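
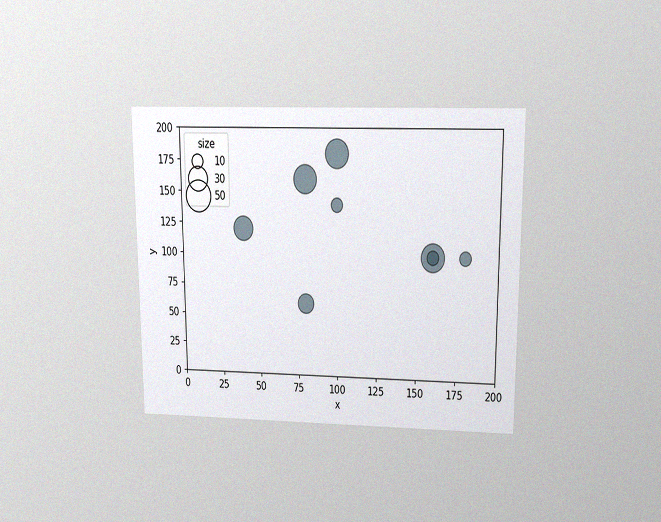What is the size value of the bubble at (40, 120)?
30

The chart is viewed slightly from above, with some photo noise. Matching the bubble at (40, 120) against the size legend gives 30.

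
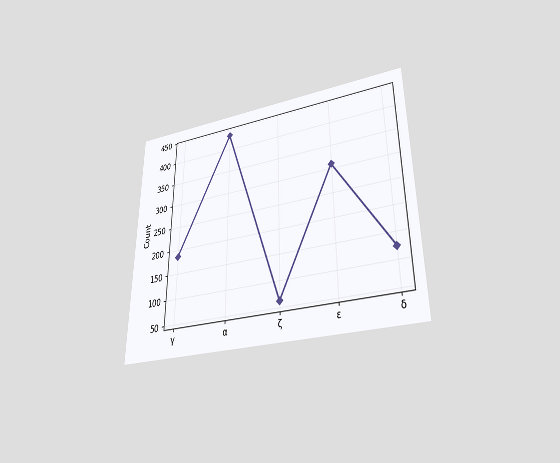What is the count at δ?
The chart is viewed slightly from below. At δ, the line is at 124.

124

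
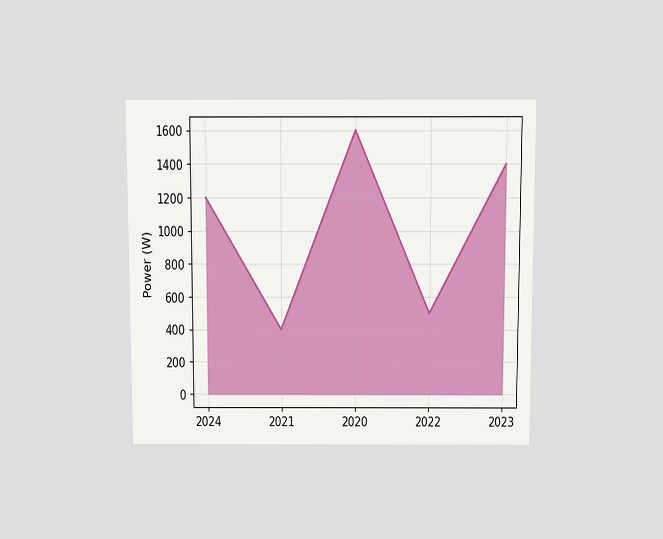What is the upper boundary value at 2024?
1200W

The chart is viewed slightly from above. At 2024 the upper boundary is at 1200W.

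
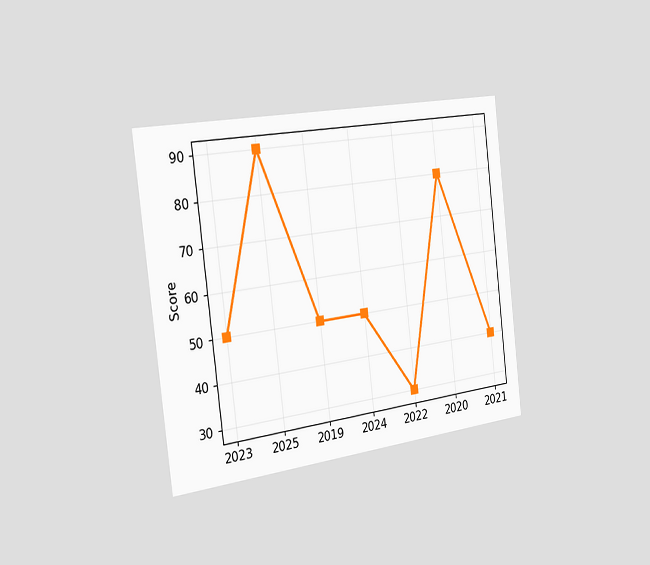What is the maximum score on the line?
The chart is tilted about 7° counter-clockwise and viewed slightly from the left. The highest point is at 2025, and reading across to the y-axis gives 90.

90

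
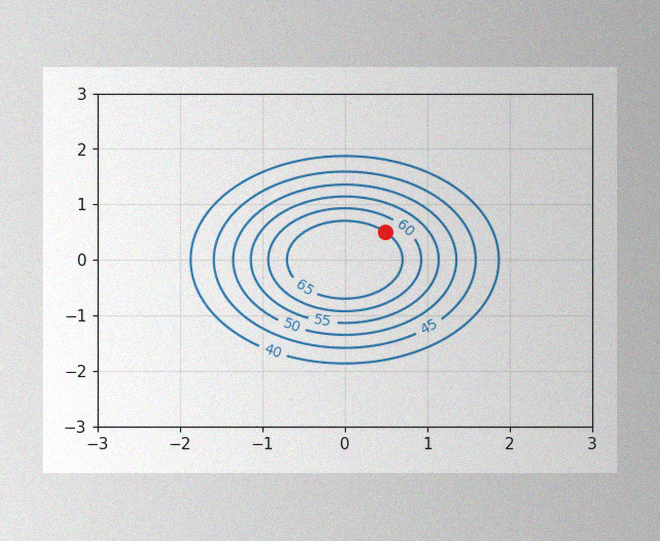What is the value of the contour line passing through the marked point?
The image has some photo noise and uneven lighting. The marked point sits on the contour labelled 65.

65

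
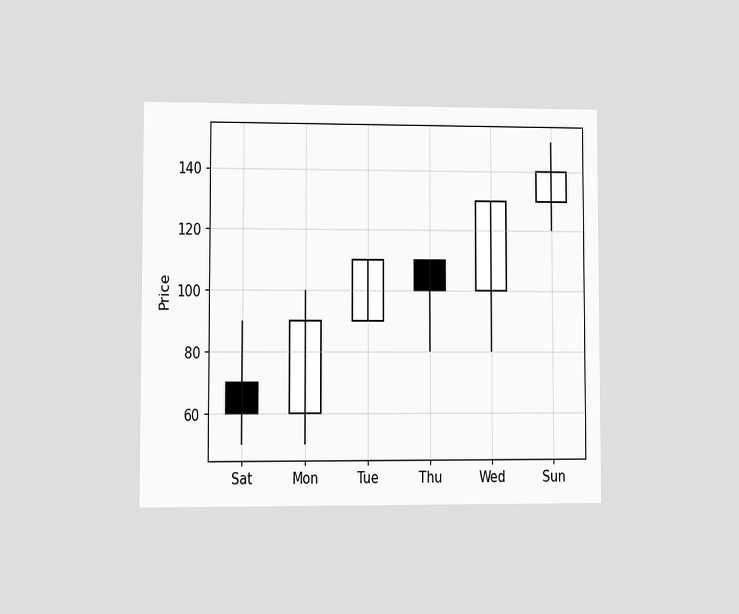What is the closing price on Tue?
110

The chart is viewed at a slight angle. The Tue candle closes at 110.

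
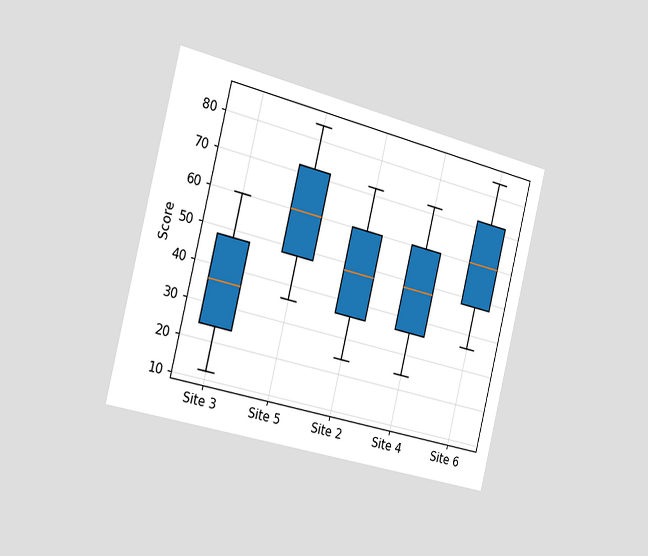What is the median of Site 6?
60

The chart is tilted about 14° clockwise and viewed slightly from the left. The median line in the Site 6 box sits at 60.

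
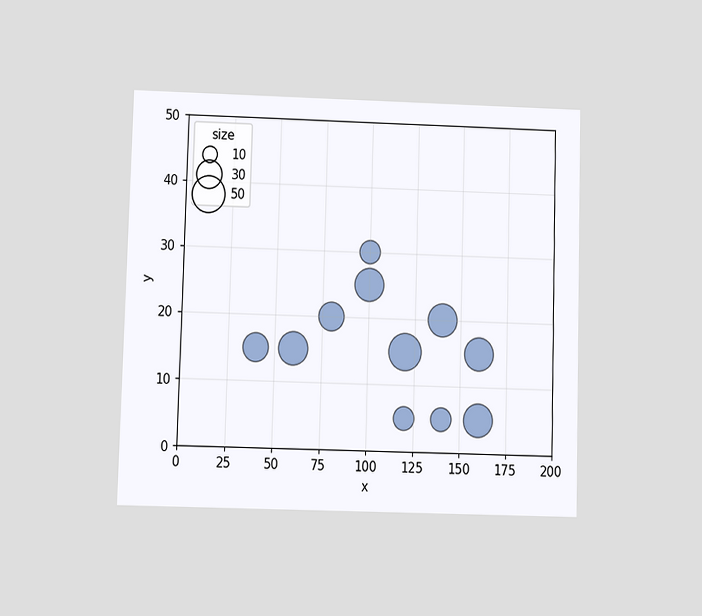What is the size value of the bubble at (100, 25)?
40

The chart is viewed at a slight angle. Matching the bubble at (100, 25) against the size legend gives 40.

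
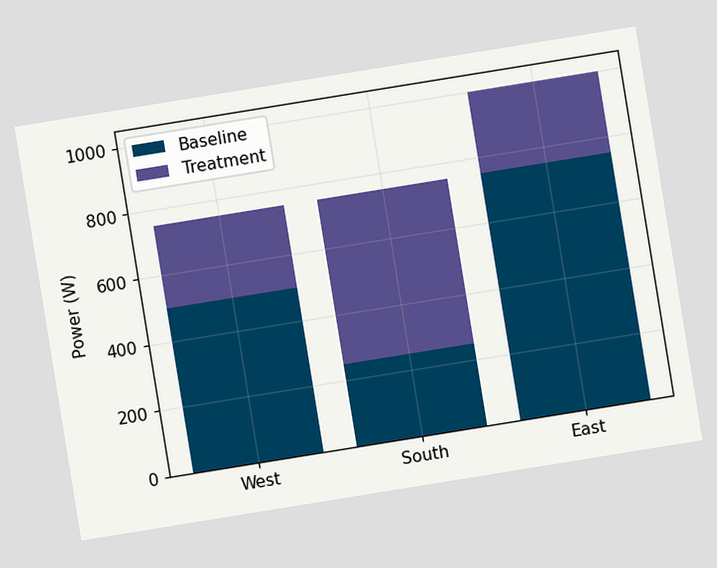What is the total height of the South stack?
The chart is tilted about 9° counter-clockwise. The South stack's top reaches 750W on the y-axis.

750W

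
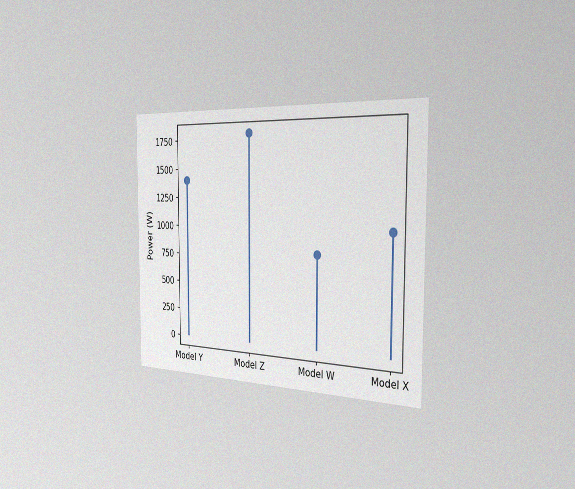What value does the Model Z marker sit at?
1800W

The chart is viewed slightly from the right, with some photo noise. The Model Z marker sits at 1800W.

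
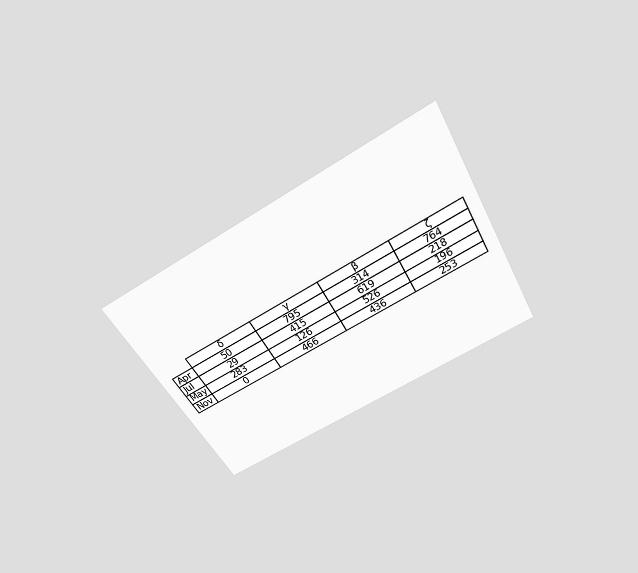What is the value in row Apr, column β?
The chart is tilted about 30° counter-clockwise and viewed slightly from above. The (Apr, β) cell reads 314.

314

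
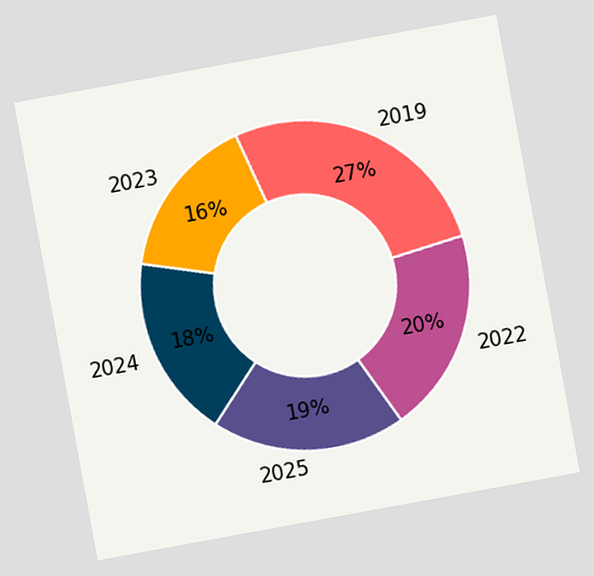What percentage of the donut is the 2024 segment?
The chart is tilted about 10° counter-clockwise. The 2024 segment takes up 18% of the ring.

18%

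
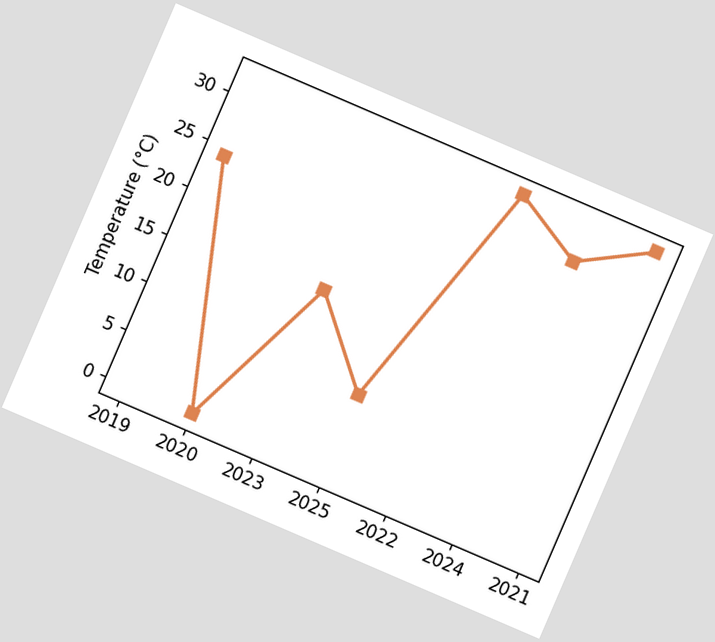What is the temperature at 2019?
The chart is tilted about 23° clockwise. At 2019, the line is at 24°C.

24°C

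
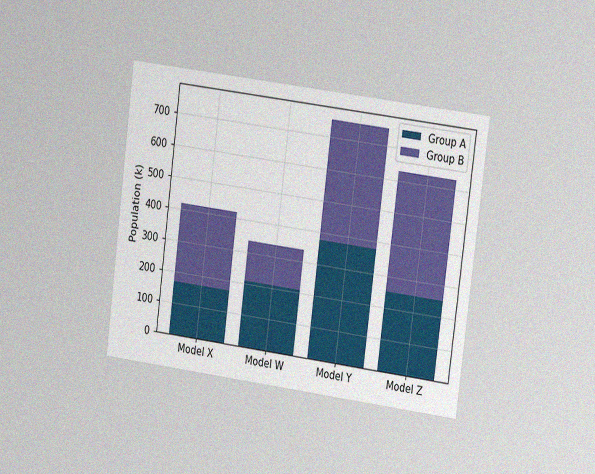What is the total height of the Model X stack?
The chart is tilted about 7° clockwise and viewed slightly from the right, with some photo noise. The Model X stack's top reaches 420k on the y-axis.

420k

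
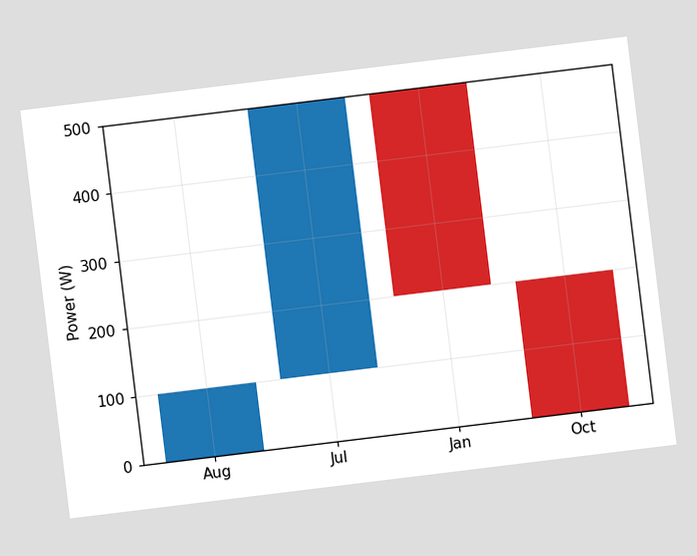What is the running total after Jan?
The chart is tilted about 7° counter-clockwise. After Jan the running total reaches 200W.

200W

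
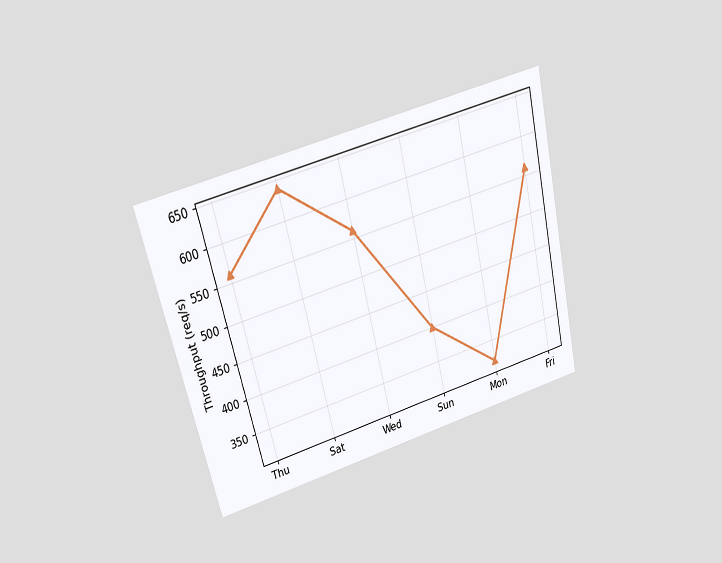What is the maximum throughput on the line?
640req/s

The chart is tilted about 14° counter-clockwise and viewed at a slight angle. The highest point is at Sat, and reading across to the y-axis gives 640req/s.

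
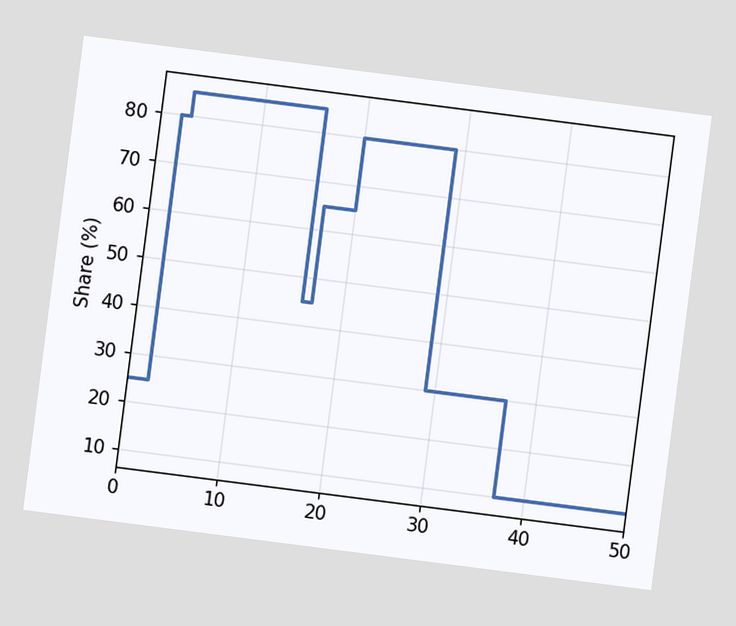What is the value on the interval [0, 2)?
25%

The chart is tilted about 7° clockwise. On [0, 2) the step sits at 25%.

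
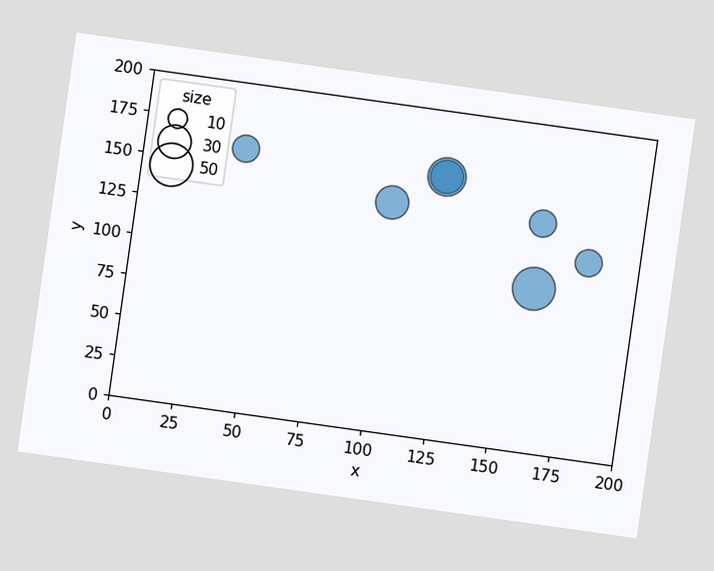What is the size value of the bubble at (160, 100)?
50

The chart is tilted about 8° clockwise. Matching the bubble at (160, 100) against the size legend gives 50.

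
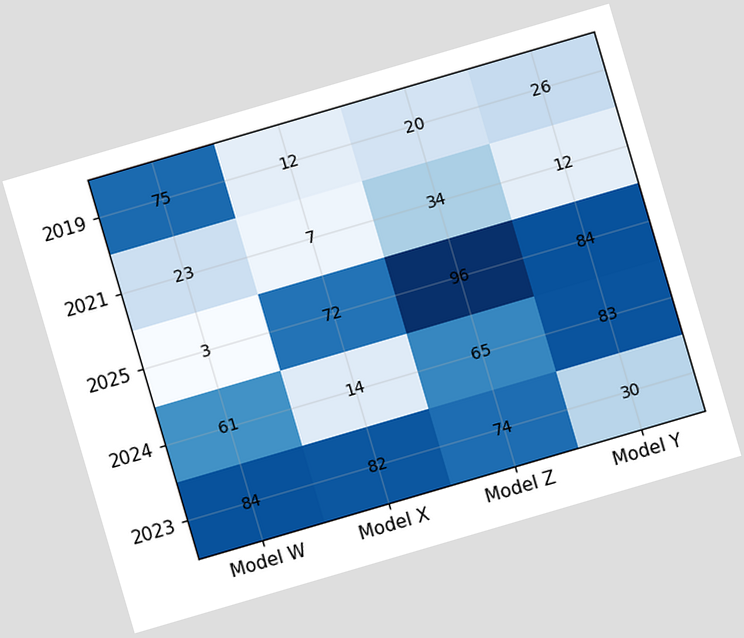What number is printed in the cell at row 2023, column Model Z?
74

The chart is tilted about 16° counter-clockwise. The (2023, Model Z) cell reads 74.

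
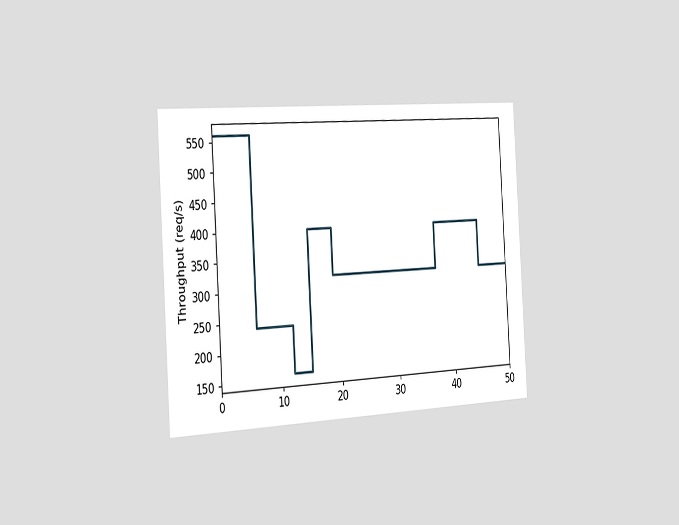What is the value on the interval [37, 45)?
400req/s

The chart is tilted about 3° counter-clockwise and viewed slightly from the left. On [37, 45) the step sits at 400req/s.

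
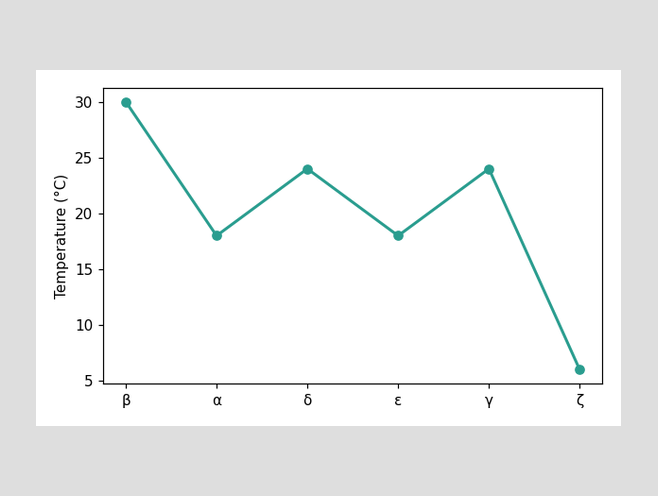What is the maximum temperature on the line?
30°C

The highest point is at β, and reading across to the y-axis gives 30°C.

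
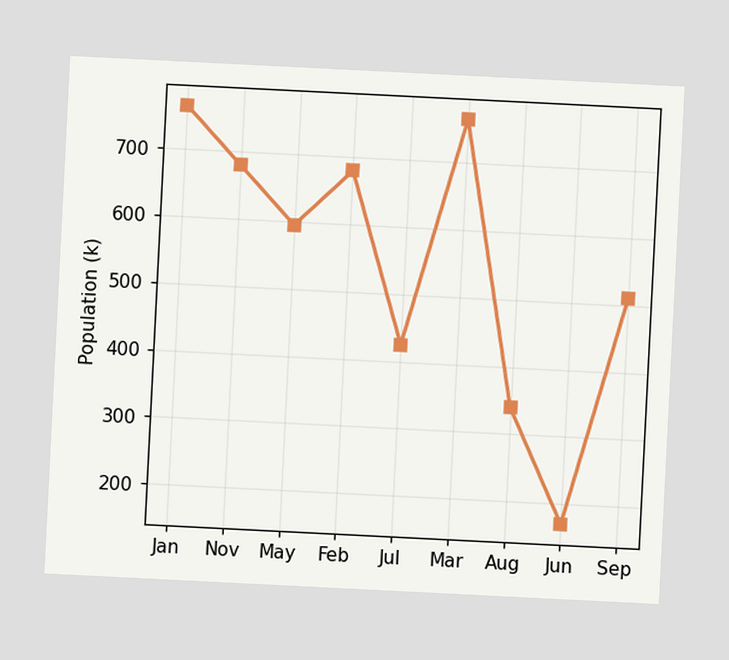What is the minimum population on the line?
170k

The chart is tilted about 3° clockwise. The lowest point is at Jun, and reading across to the y-axis gives 170k.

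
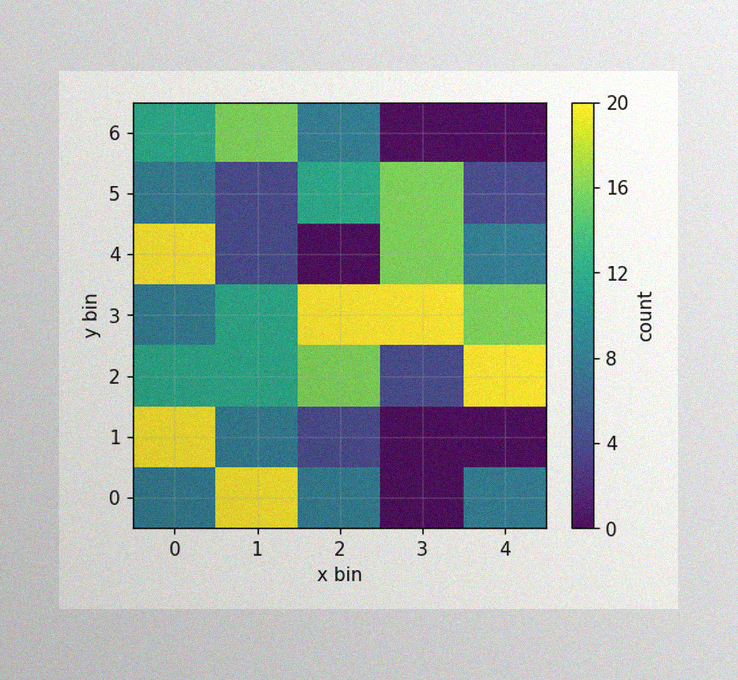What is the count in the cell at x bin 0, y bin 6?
12

The image has some photo noise and uneven lighting. Matching the cell (0, 6) against the colorbar gives 12.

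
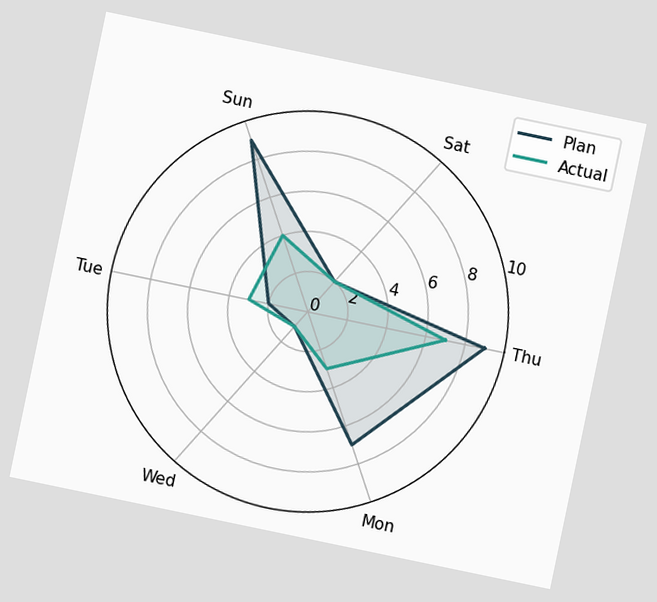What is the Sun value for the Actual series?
The chart is tilted about 12° clockwise. On the Sun axis, Actual reaches 4.

4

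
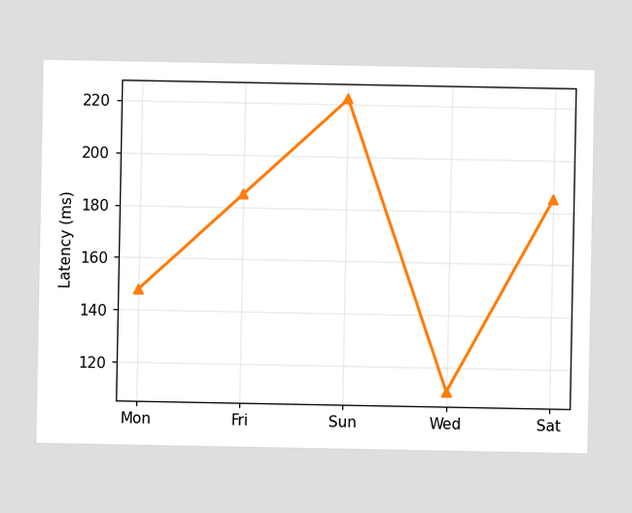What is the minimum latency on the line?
111ms

The lowest point is at Wed, and reading across to the y-axis gives 111ms.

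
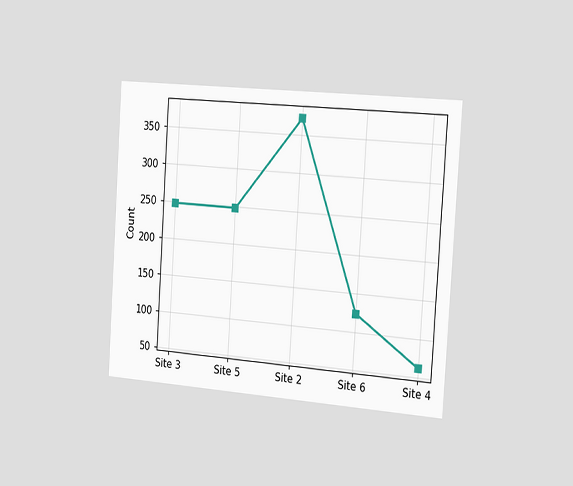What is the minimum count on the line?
The chart is tilted about 4° clockwise and viewed slightly from the right. The lowest point is at Site 4, and reading across to the y-axis gives 62.

62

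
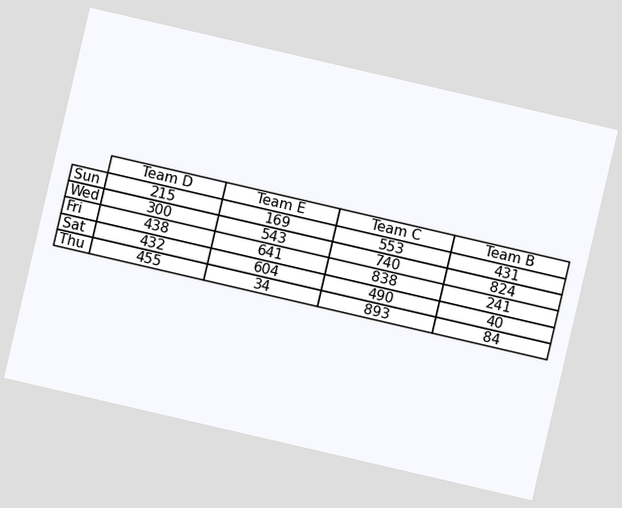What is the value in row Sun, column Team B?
431

The chart is tilted about 13° clockwise. The (Sun, Team B) cell reads 431.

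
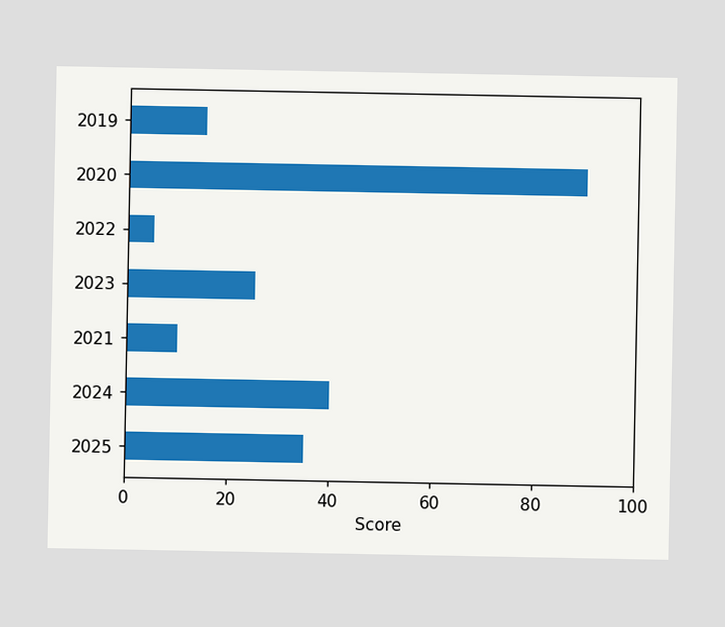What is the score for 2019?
Reading along the chart's x-axis, the 2019 bar reaches 15.

15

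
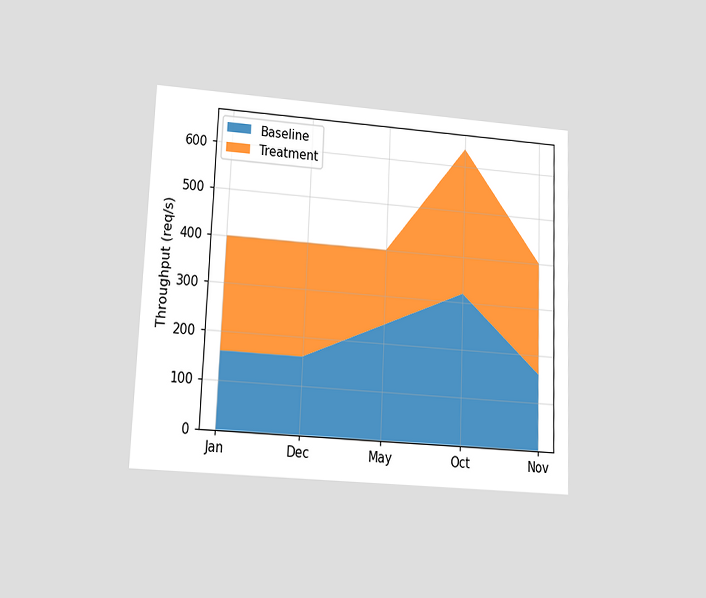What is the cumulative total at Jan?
The chart is tilted about 2° clockwise and viewed at a slight angle. The stacked total at Jan reaches 400req/s.

400req/s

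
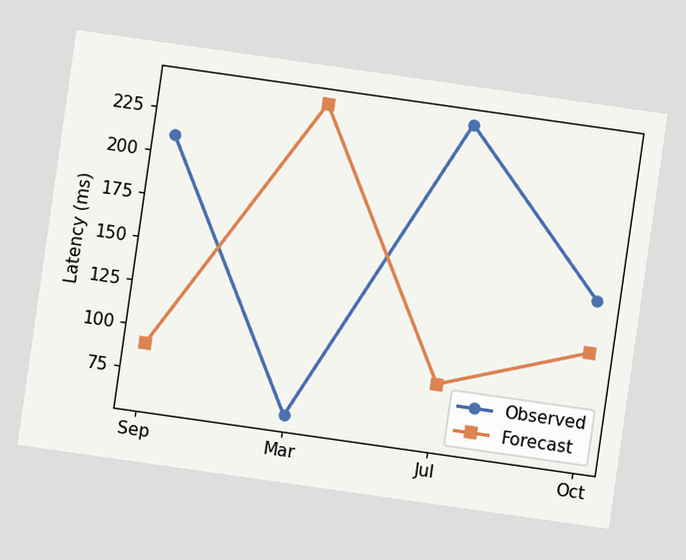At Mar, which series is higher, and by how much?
Forecast, by 180ms

The chart is tilted about 8° clockwise. At Mar, Forecast sits above the other line by 180ms.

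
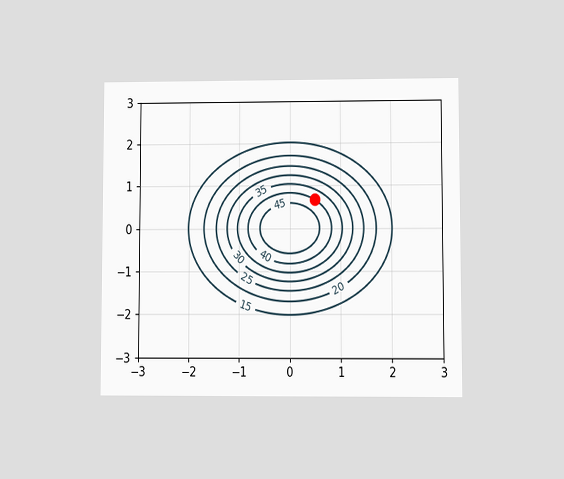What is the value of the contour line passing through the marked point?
40

The chart is viewed at a slight angle. The marked point sits on the contour labelled 40.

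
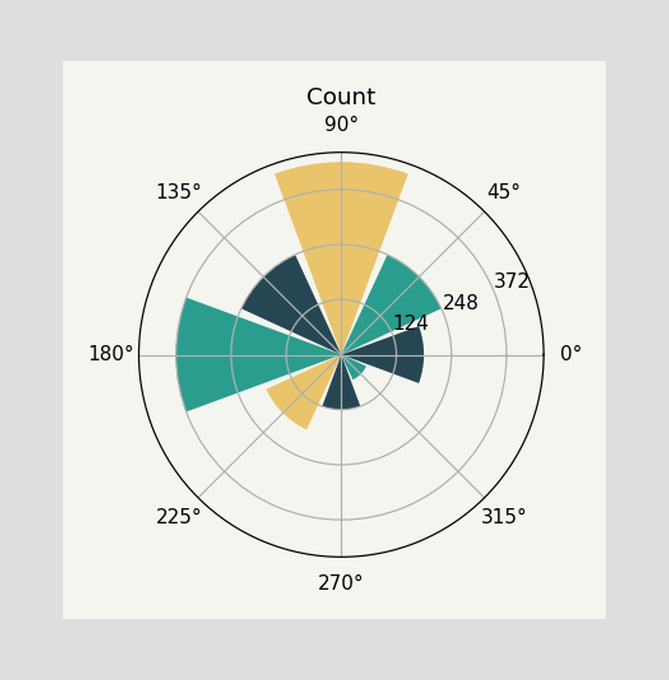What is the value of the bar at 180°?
372

The bar at 180° reaches 372 on the radial axis.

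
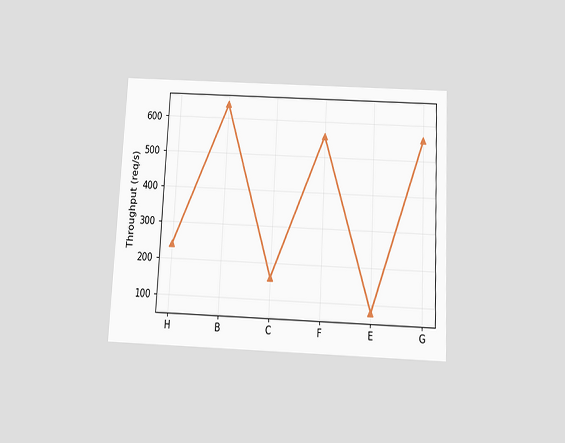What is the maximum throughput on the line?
640req/s

The chart is tilted about 3° clockwise and viewed slightly from below. The highest point is at B, and reading across to the y-axis gives 640req/s.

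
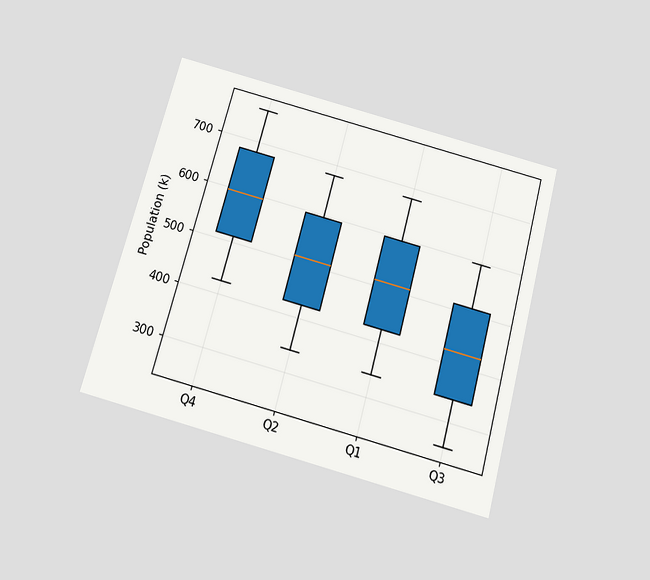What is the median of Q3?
The chart is tilted about 15° clockwise and viewed slightly from below. The median line in the Q3 box sits at 425k.

425k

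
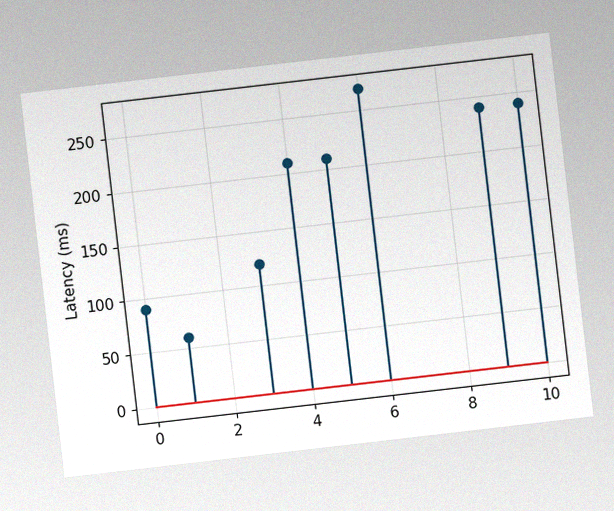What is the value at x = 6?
The chart is tilted about 7° counter-clockwise, with some photo noise. The stem at x=6 reaches 270ms.

270ms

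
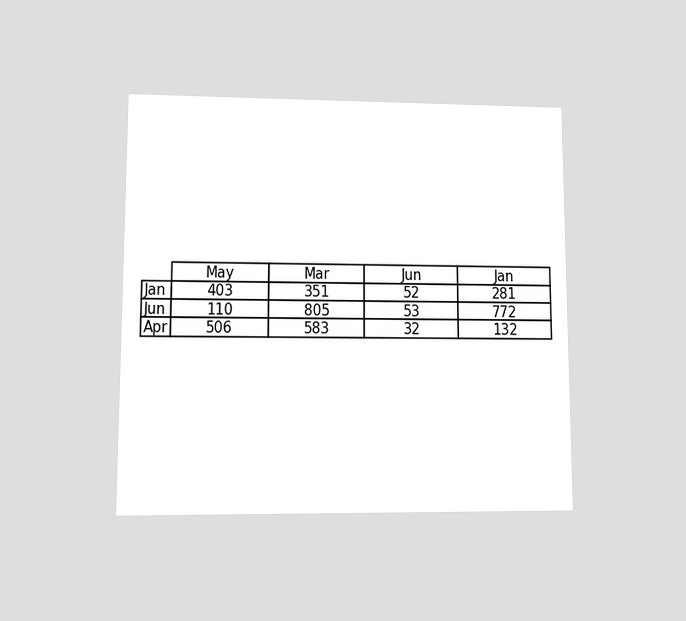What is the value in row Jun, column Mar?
The chart is viewed at a slight angle. The (Jun, Mar) cell reads 805.

805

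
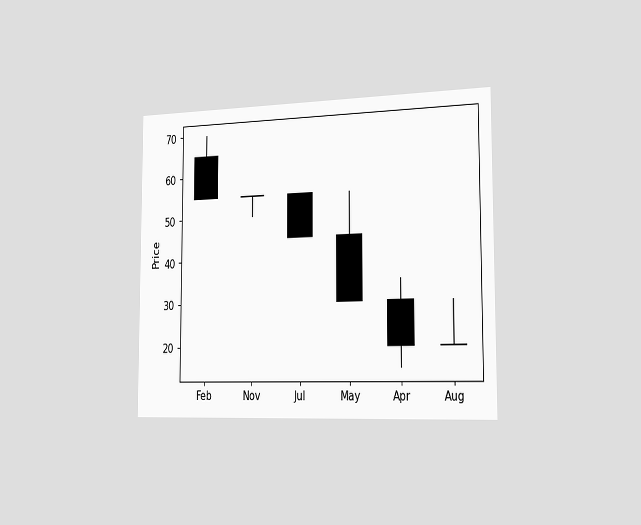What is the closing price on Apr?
20

The chart is viewed slightly from the right. The Apr candle closes at 20.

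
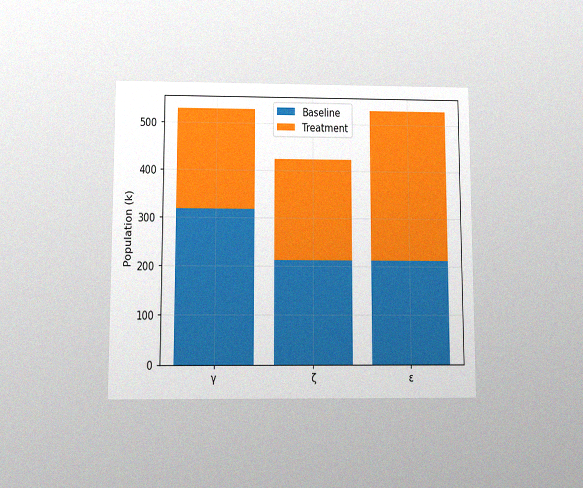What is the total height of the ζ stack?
424k

The chart is viewed slightly from below, with some photo noise. The ζ stack's top reaches 424k on the y-axis.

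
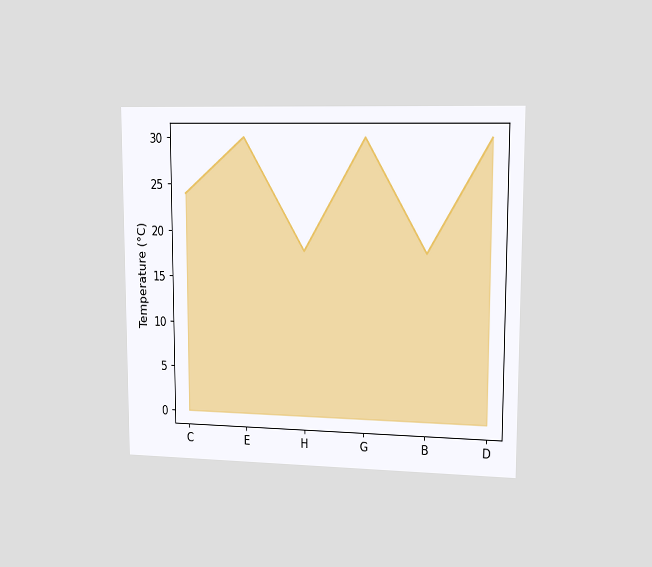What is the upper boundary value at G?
30°C

The chart is viewed slightly from the right. At G the upper boundary is at 30°C.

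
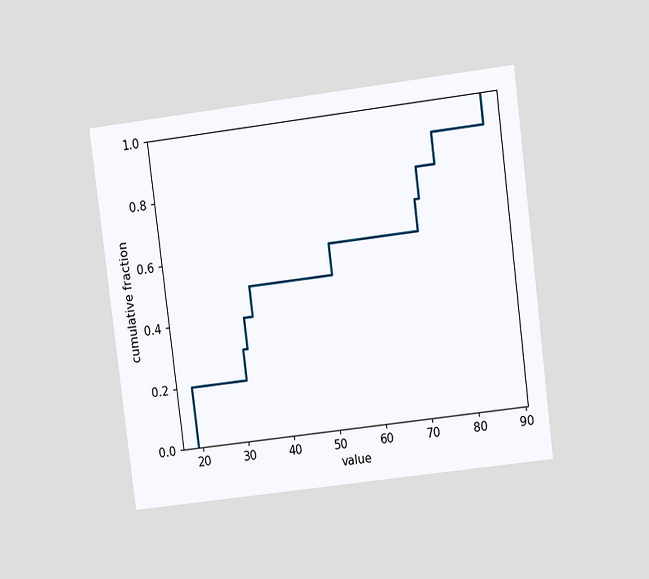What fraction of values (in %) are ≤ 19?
20%

The chart is tilted about 7° counter-clockwise and viewed at a slight angle. At x=19 the ECDF step is at 20%.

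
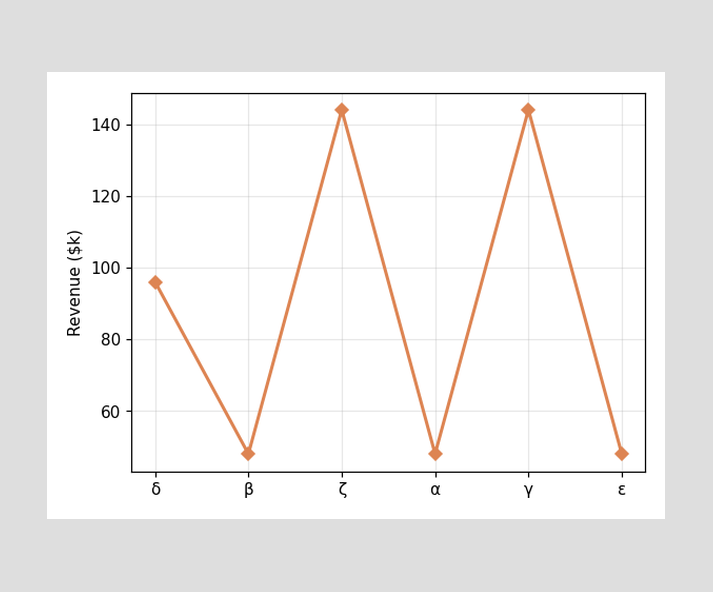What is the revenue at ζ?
$144k

At ζ, the line is at $144k.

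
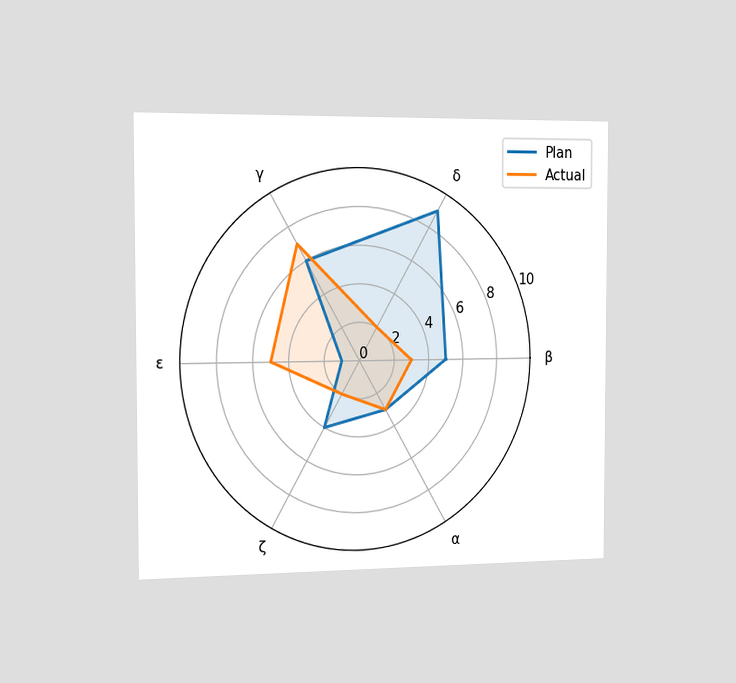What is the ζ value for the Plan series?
4

The chart is viewed slightly from the left. On the ζ axis, Plan reaches 4.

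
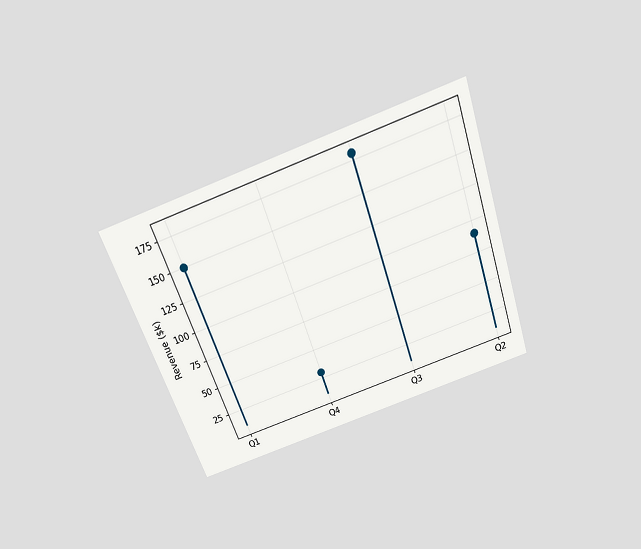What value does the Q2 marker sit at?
The chart is tilted about 19° counter-clockwise and viewed slightly from above. The Q2 marker sits at $90k.

$90k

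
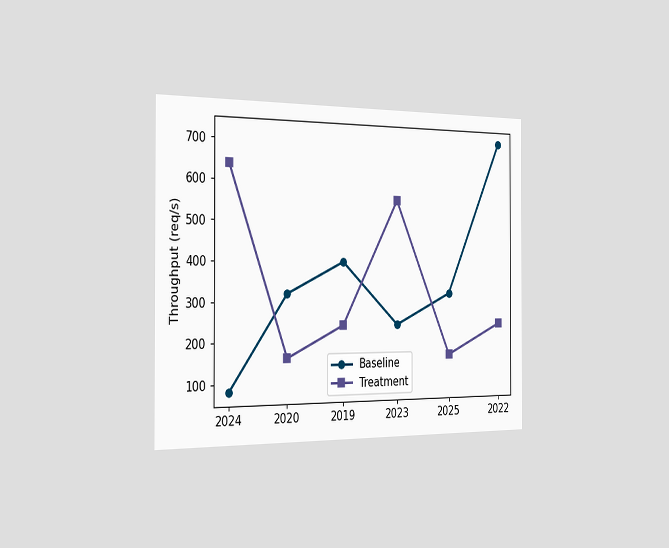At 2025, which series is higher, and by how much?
Baseline, by 160req/s

The chart is viewed slightly from the left. At 2025, Baseline sits above the other line by 160req/s.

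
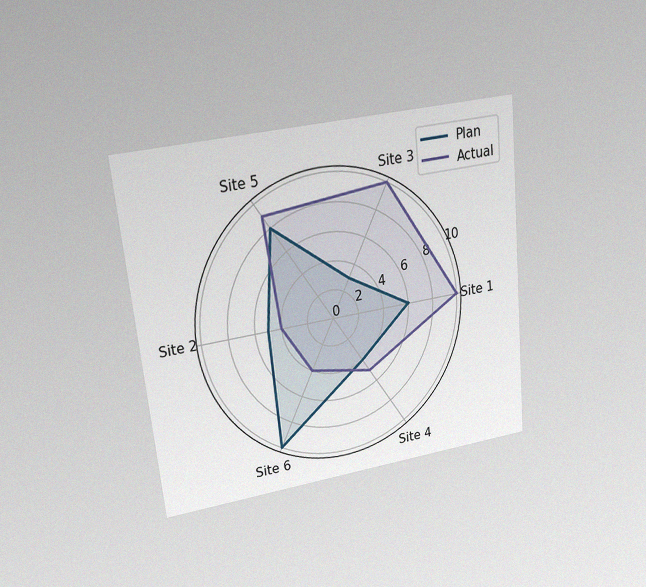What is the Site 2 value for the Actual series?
The chart is tilted about 6° counter-clockwise and viewed at a slight angle, with some photo noise. On the Site 2 axis, Actual reaches 4.

4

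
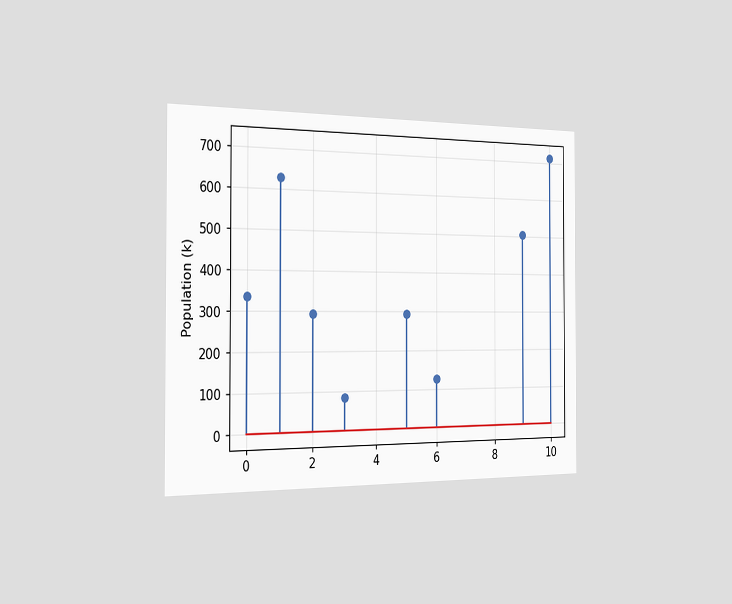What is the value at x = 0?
336k

The chart is viewed slightly from the left. The stem at x=0 reaches 336k.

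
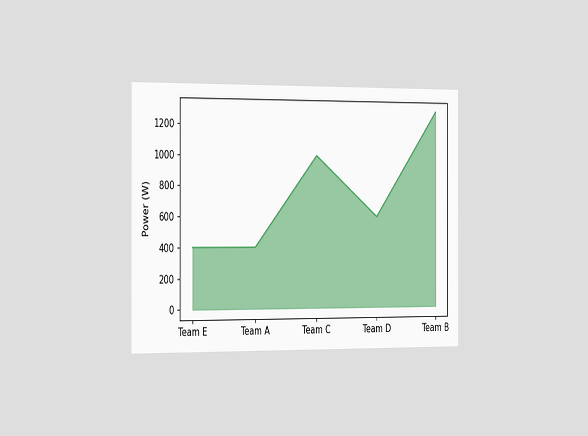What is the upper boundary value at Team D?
The chart is viewed slightly from the left. At Team D the upper boundary is at 600W.

600W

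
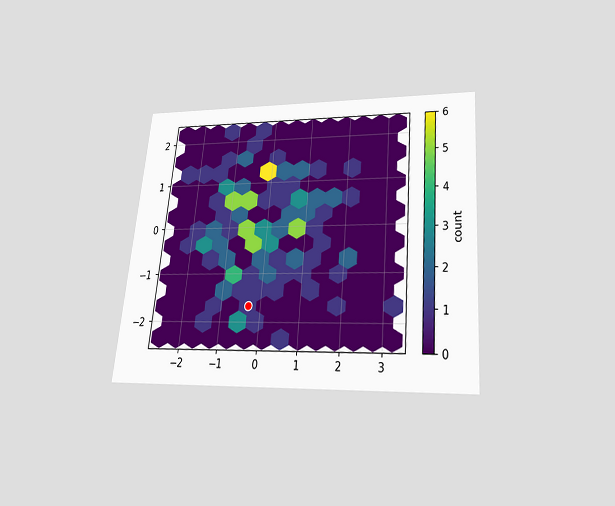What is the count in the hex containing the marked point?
1

The chart is tilted about 5° clockwise and viewed slightly from below. The marked hex reads 1 on the colorbar.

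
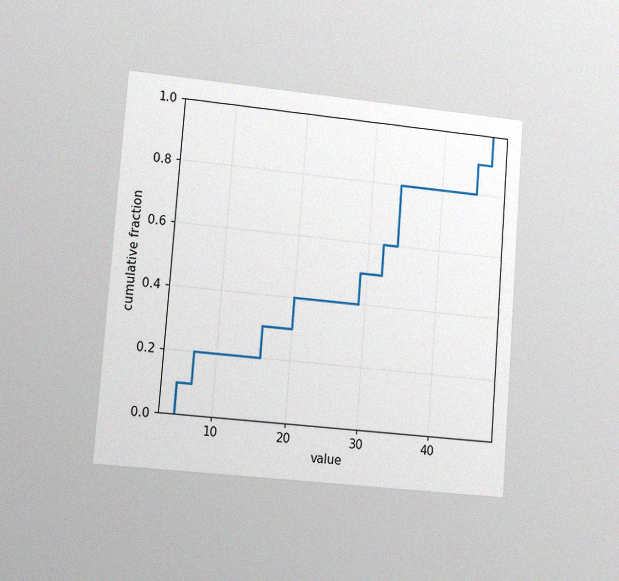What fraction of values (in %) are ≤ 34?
80%

The chart is tilted about 4° clockwise and viewed slightly from the left, with some photo noise. At x=34 the ECDF step is at 80%.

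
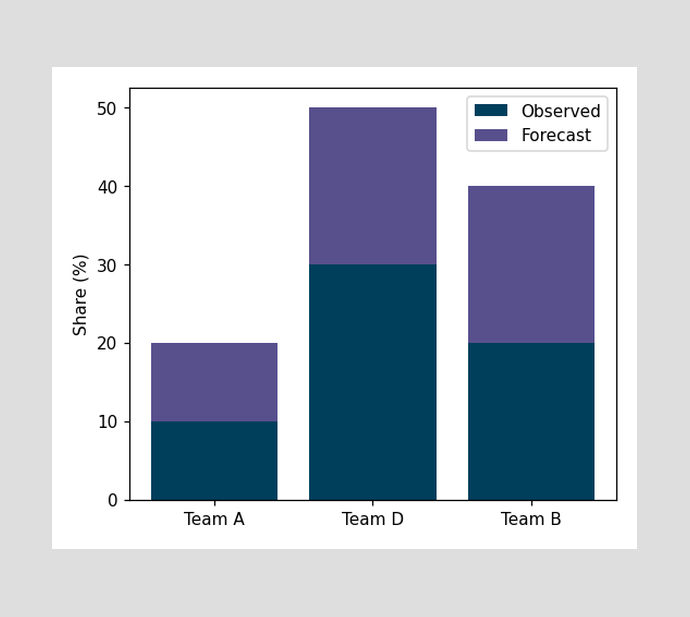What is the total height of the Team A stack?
The Team A stack's top reaches 20% on the y-axis.

20%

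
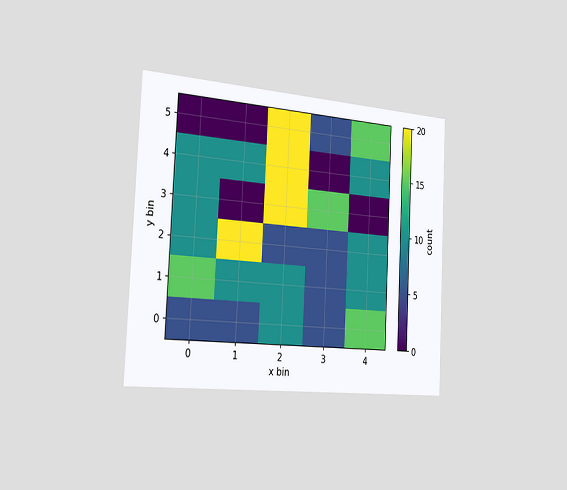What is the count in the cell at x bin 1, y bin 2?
20

The chart is tilted about 3° clockwise and viewed slightly from the left. Matching the cell (1, 2) against the colorbar gives 20.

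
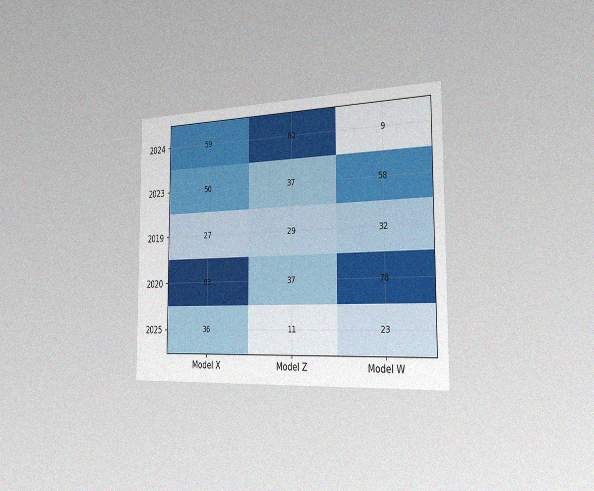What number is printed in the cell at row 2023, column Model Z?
37

The chart is viewed slightly from the right, with some photo noise. The (2023, Model Z) cell reads 37.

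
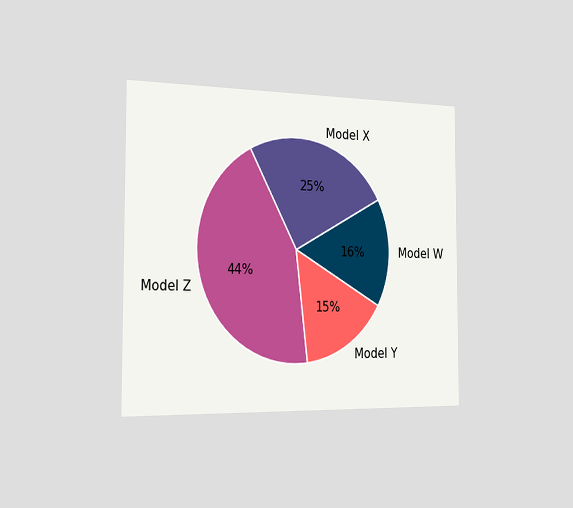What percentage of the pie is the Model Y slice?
The chart is viewed slightly from the left. The Model Y slice takes up 15% of the pie.

15%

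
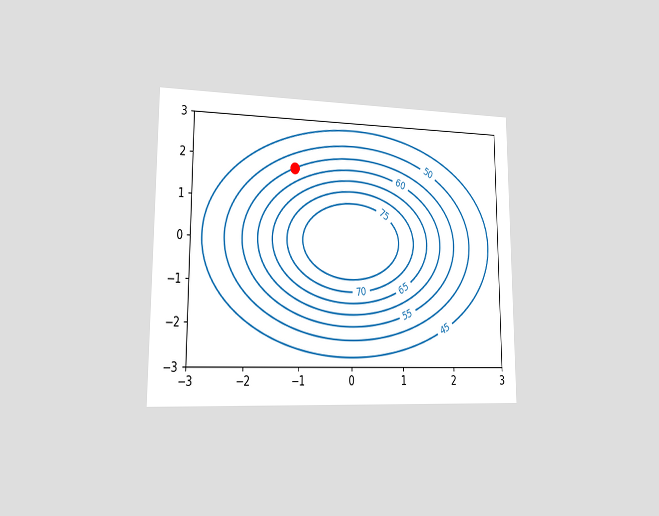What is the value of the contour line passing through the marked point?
The chart is viewed slightly from the left. The marked point sits on the contour labelled 55.

55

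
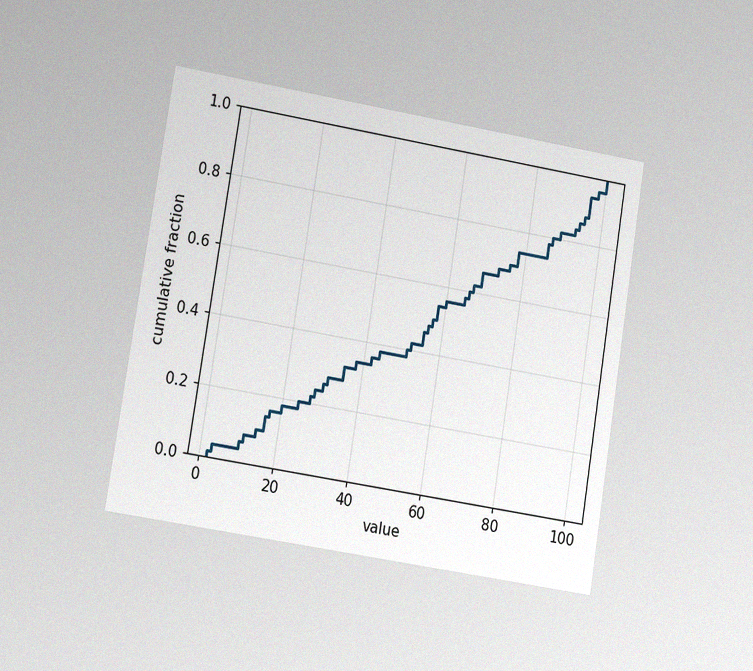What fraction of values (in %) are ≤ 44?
The chart is tilted about 9° clockwise and viewed at a slight angle, with some photo noise. At x=44 the ECDF step is at 38%.

38%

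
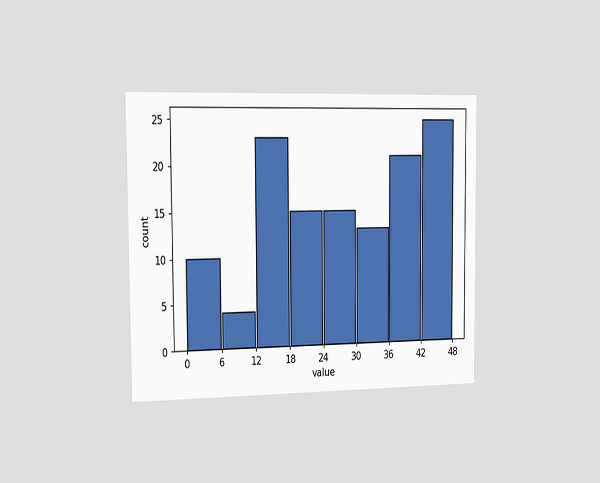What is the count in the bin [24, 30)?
15

The chart is viewed slightly from the left. The [24, 30) bin has height 15.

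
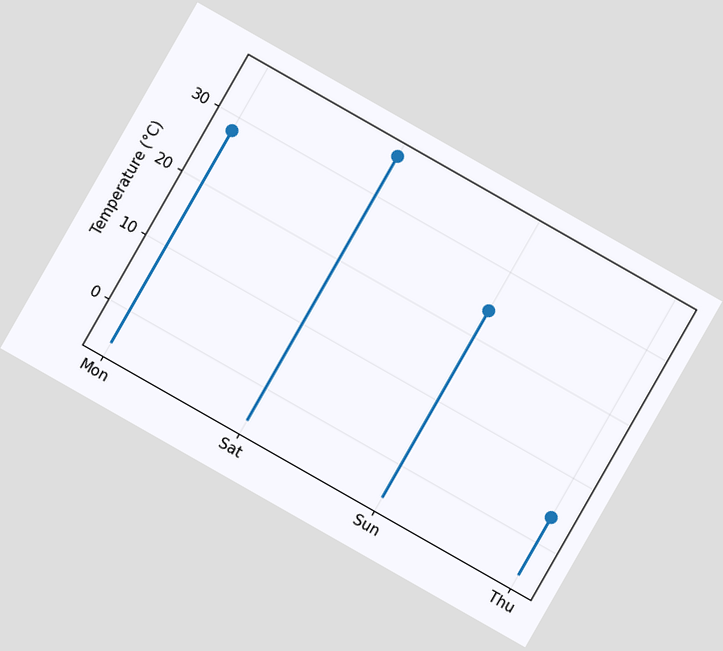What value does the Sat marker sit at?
The chart is tilted about 30° clockwise. The Sat marker sits at 36°C.

36°C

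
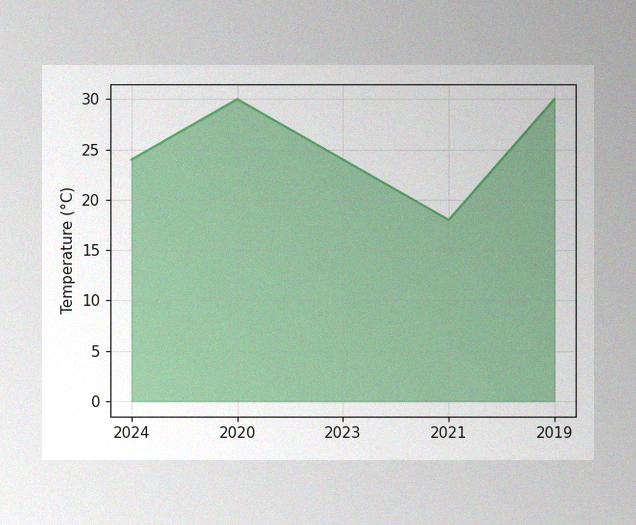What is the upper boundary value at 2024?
The image has some photo noise and uneven lighting. At 2024 the upper boundary is at 24°C.

24°C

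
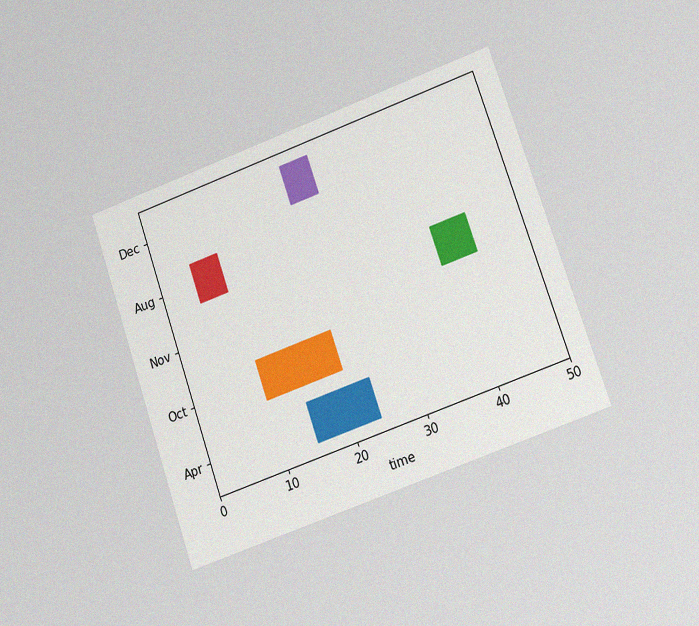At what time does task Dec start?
21

The chart is tilted about 19° counter-clockwise and viewed at a slight angle, with some photo noise. The Dec bar begins at t=21.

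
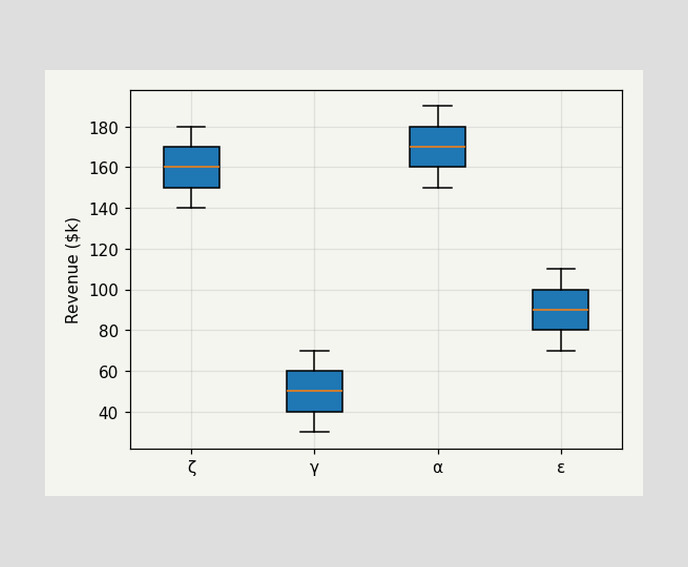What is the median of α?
The median line in the α box sits at $170k.

$170k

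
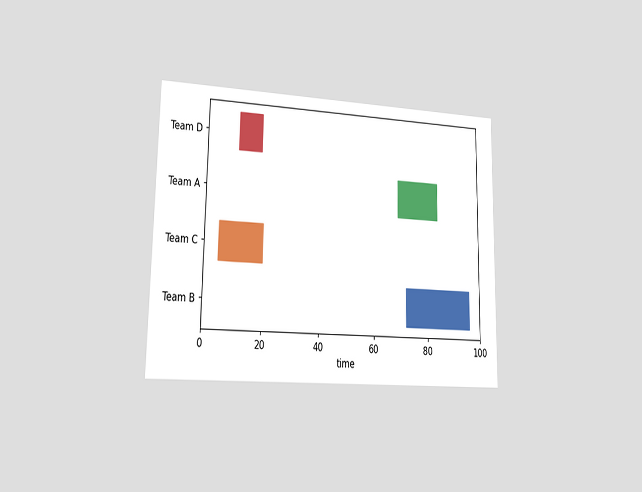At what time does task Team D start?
The chart is viewed slightly from the left. The Team D bar begins at t=11.

11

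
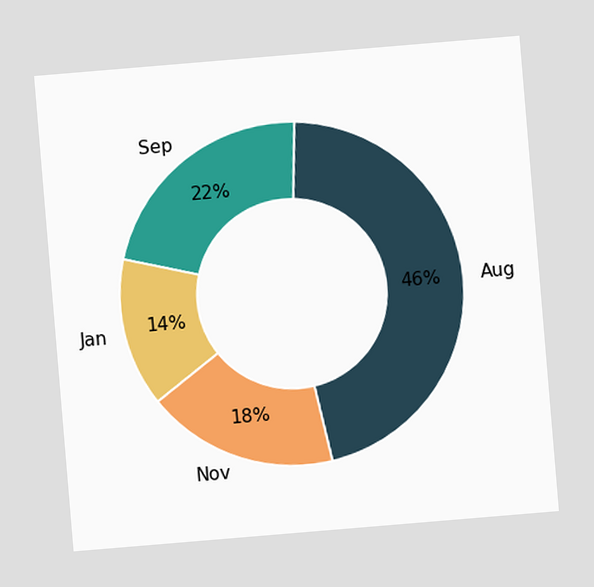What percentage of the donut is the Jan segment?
14%

The chart is tilted about 5° counter-clockwise. The Jan segment takes up 14% of the ring.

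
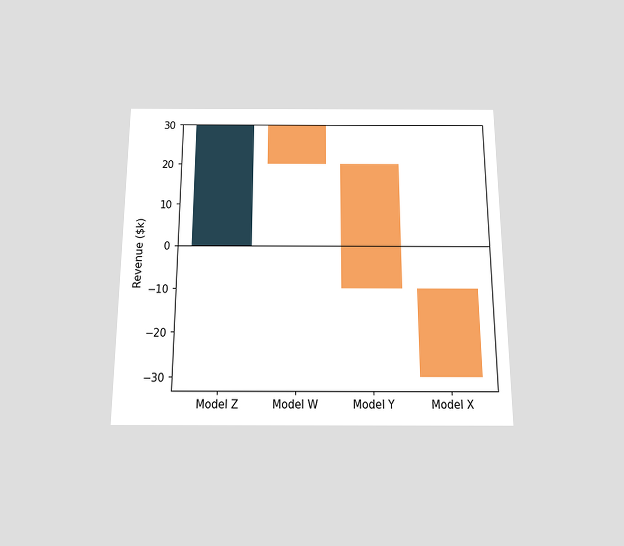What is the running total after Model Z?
$30k

The chart is viewed slightly from below. After Model Z the running total reaches $30k.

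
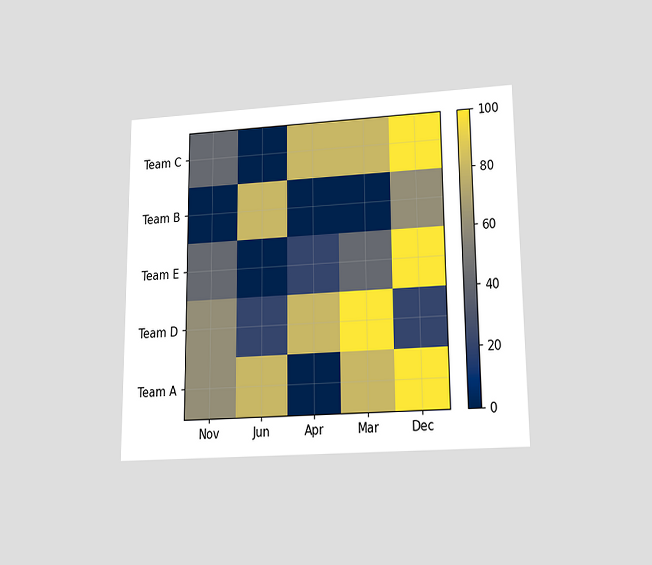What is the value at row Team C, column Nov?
40

The chart is viewed slightly from below. Matching cell (Team C, Nov) against the colorbar gives 40.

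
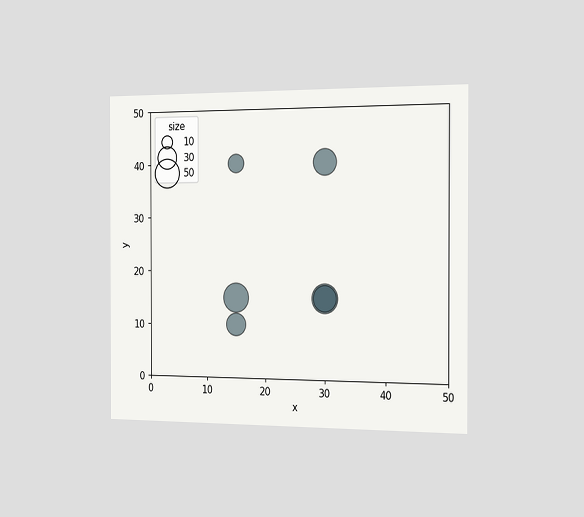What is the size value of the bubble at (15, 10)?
30

The chart is viewed slightly from the right. Matching the bubble at (15, 10) against the size legend gives 30.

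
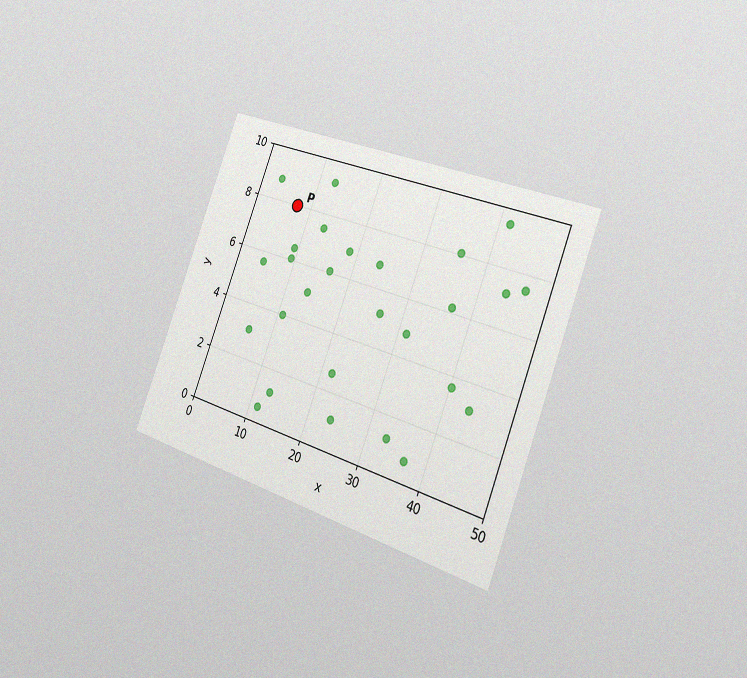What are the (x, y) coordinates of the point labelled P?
The chart is tilted about 21° clockwise and viewed slightly from the right, with some photo noise. Following the gridlines from P to each axis, P sits at (7.5, 8).

(7.5, 8)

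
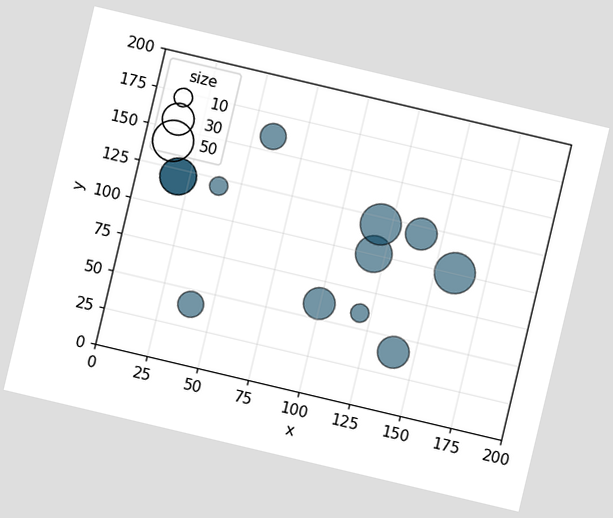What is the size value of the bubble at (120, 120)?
50

The chart is tilted about 13° clockwise. Matching the bubble at (120, 120) against the size legend gives 50.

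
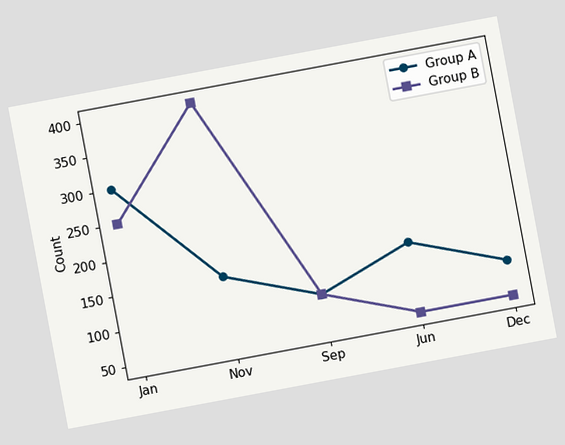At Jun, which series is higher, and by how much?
The chart is tilted about 11° counter-clockwise. At Jun, Group A sits above the other line by 100.

Group A, by 100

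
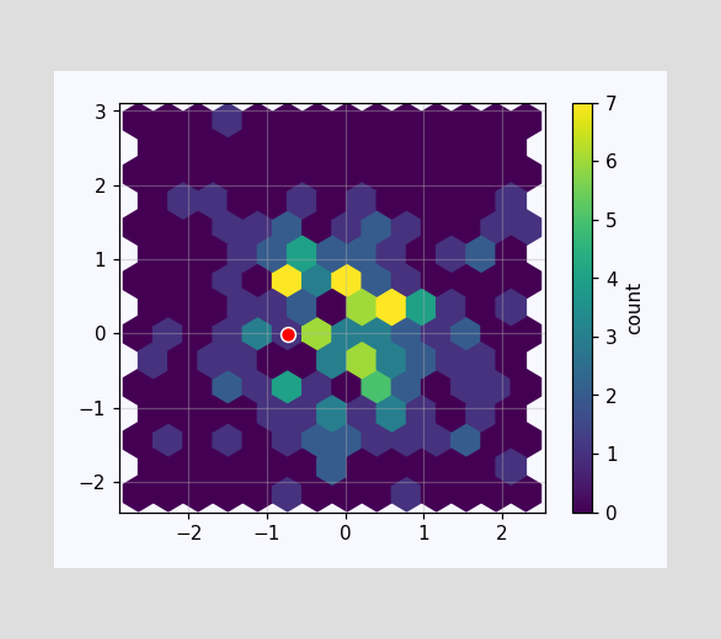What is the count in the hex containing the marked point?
1

The marked hex reads 1 on the colorbar.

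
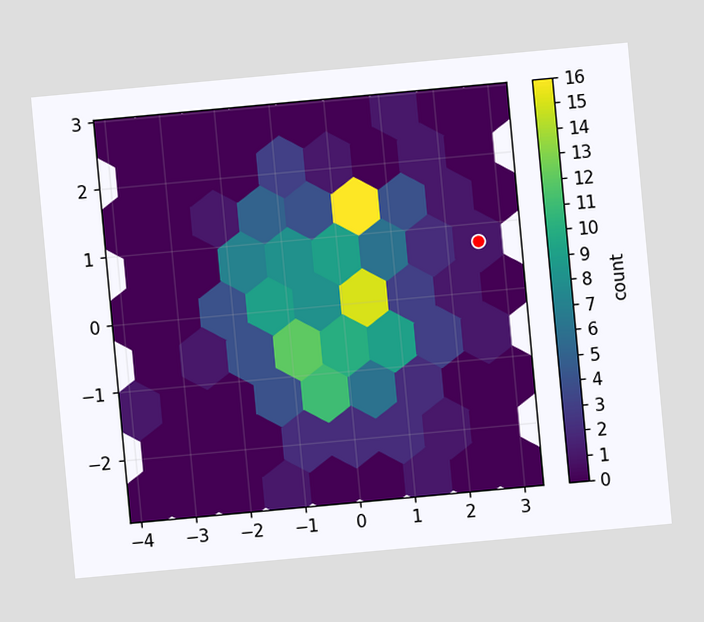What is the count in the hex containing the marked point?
The chart is tilted about 5° counter-clockwise. The marked hex reads 1 on the colorbar.

1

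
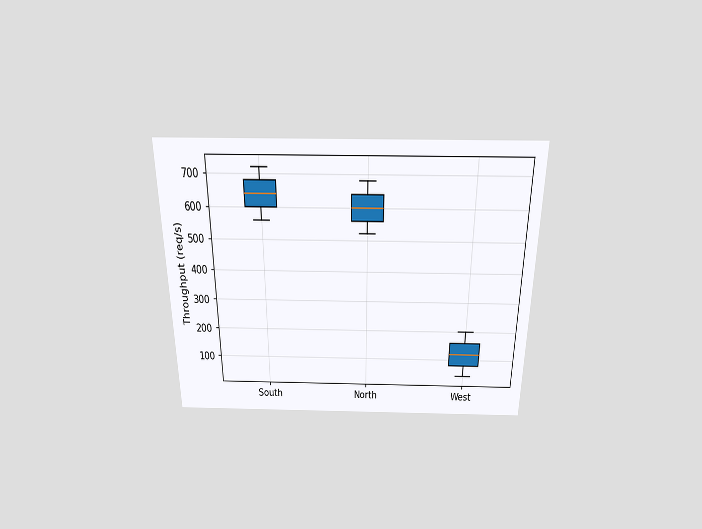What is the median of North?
600req/s

The chart is viewed slightly from above. The median line in the North box sits at 600req/s.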